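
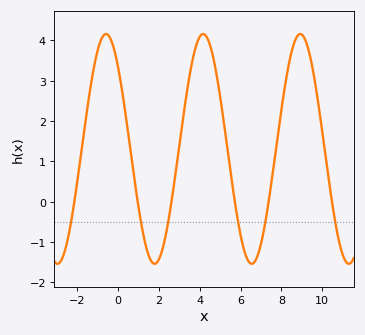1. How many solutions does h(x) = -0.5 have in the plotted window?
6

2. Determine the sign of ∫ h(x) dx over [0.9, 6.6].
positive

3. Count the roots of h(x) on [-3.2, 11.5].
6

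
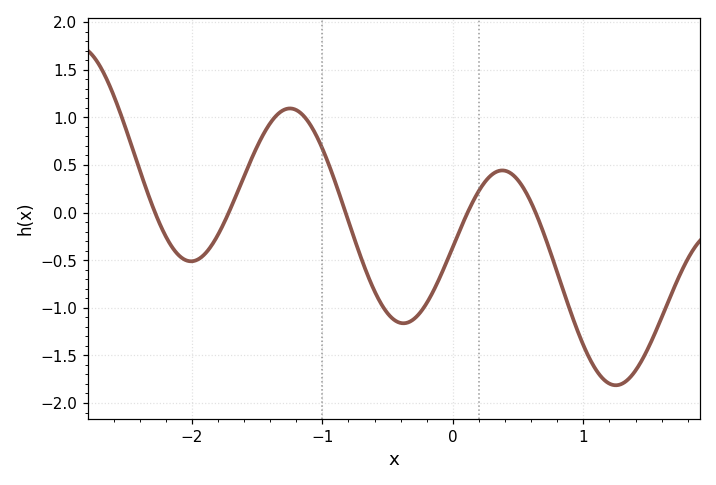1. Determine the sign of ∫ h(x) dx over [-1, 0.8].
negative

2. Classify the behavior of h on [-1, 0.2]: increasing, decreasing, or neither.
neither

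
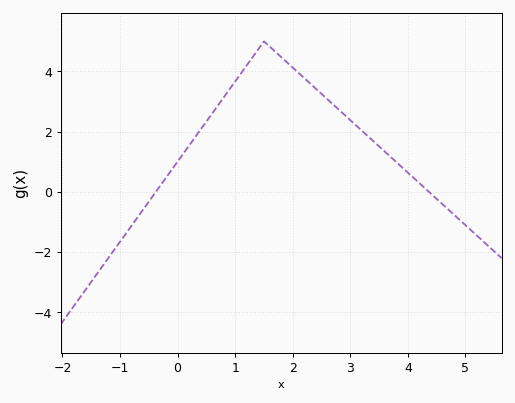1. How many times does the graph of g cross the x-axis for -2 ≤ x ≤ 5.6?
2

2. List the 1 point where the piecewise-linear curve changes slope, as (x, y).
(1.5, 5)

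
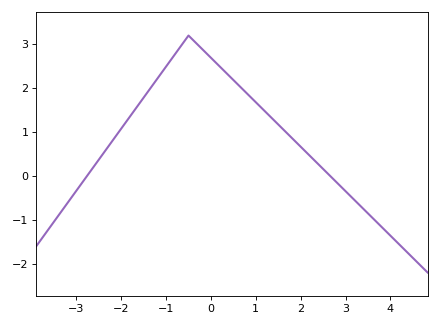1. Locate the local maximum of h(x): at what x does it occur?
-0.499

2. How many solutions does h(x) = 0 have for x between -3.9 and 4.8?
2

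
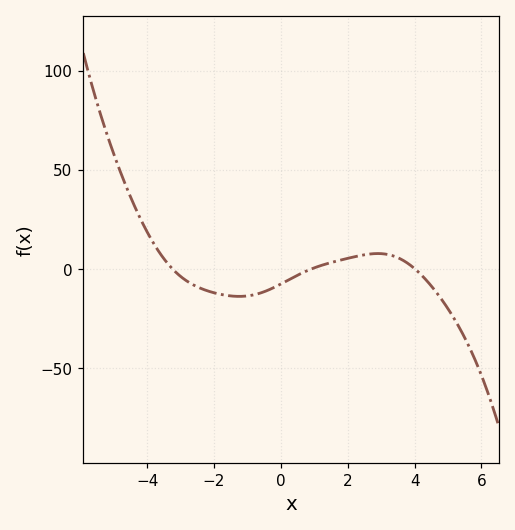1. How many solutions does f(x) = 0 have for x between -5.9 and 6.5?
3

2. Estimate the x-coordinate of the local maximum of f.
2.8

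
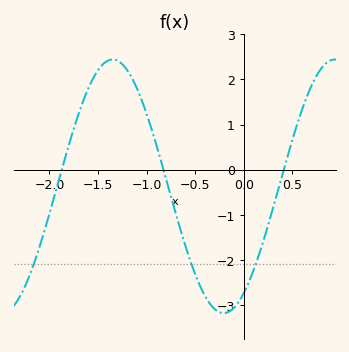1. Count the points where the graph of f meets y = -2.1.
3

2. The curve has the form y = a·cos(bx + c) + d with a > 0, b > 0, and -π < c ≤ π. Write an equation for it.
y = 2.81cos(2.8x - 2.6) - 0.37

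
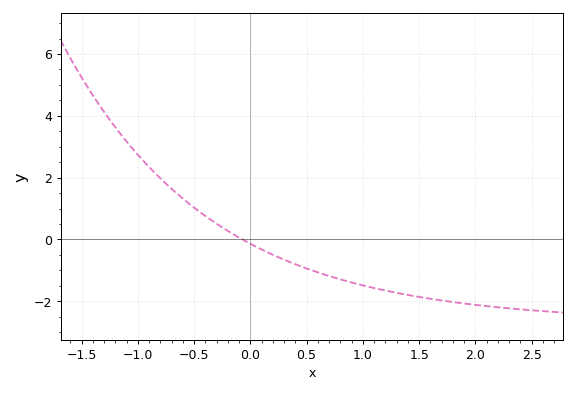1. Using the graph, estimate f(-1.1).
3.2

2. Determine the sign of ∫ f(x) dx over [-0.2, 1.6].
negative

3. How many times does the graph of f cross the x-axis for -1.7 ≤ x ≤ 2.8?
1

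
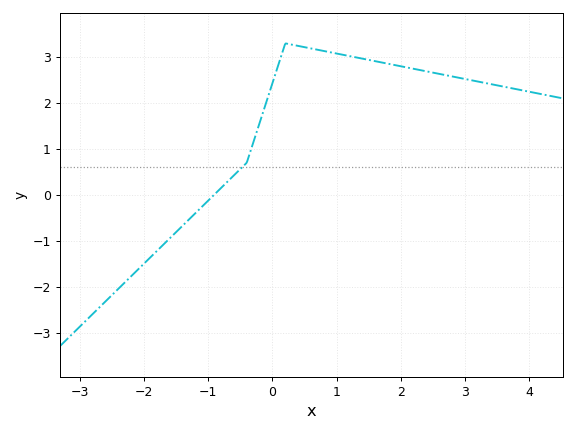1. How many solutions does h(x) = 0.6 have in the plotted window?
1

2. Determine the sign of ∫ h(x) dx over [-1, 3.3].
positive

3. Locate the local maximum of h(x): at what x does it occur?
0.203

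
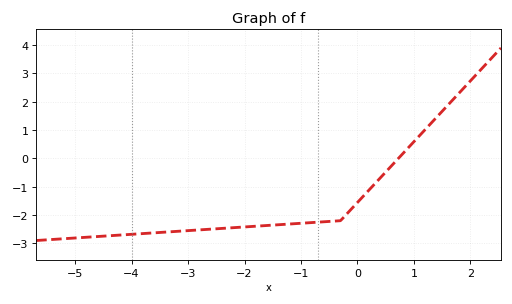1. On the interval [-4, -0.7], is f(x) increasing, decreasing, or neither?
increasing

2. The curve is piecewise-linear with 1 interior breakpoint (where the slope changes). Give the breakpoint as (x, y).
(-0.3, -2.2)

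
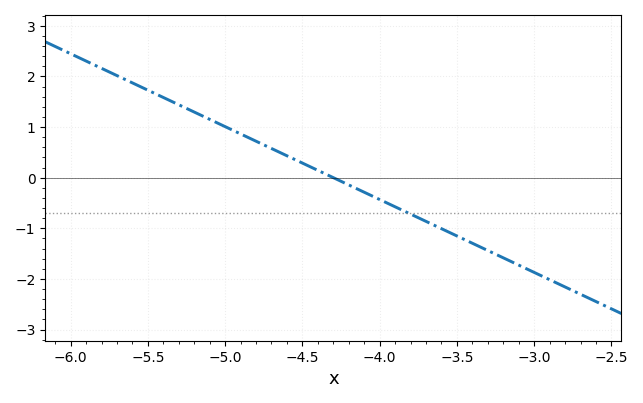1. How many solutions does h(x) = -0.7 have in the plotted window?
1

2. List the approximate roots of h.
-4.3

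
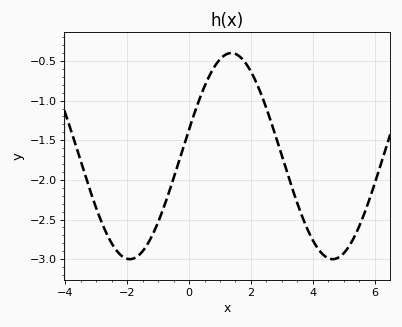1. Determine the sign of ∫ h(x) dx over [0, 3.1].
negative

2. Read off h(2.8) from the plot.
-1.45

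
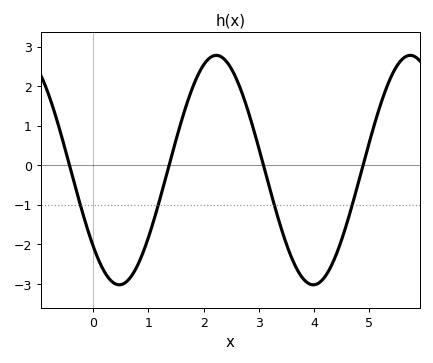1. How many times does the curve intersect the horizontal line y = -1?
4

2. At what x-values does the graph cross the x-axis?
-0.4, 1.4, 3.1, 4.9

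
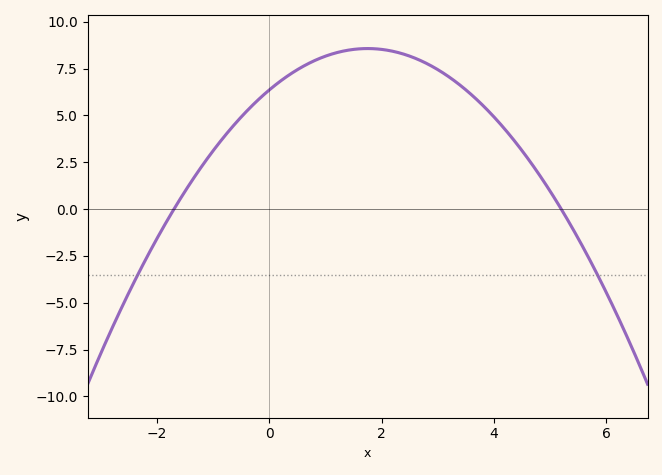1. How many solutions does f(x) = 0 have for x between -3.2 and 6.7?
2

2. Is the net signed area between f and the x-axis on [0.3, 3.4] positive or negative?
positive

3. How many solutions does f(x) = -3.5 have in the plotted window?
2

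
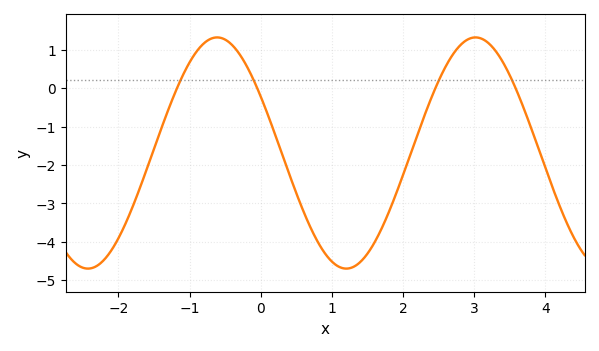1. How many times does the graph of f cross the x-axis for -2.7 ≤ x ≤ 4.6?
4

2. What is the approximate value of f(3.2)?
1.2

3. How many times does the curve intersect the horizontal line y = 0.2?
4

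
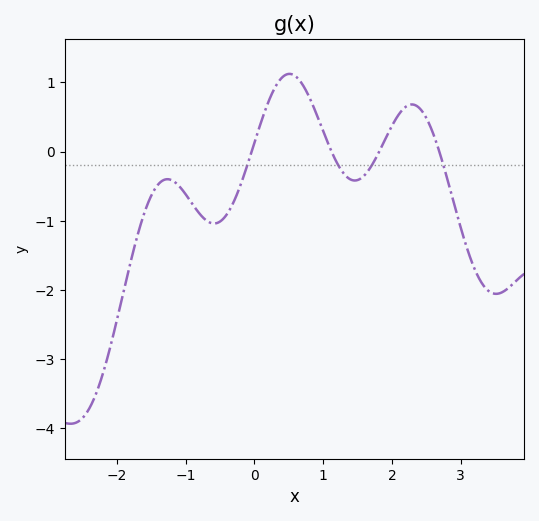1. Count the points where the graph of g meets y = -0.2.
4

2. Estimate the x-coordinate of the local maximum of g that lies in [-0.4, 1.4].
0.51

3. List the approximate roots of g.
-0.04, 1.12, 1.82, 2.69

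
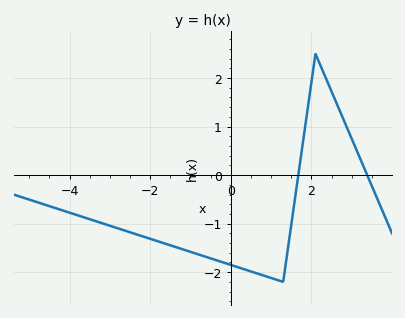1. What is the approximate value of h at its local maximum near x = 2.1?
2.5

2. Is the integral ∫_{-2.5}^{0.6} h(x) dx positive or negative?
negative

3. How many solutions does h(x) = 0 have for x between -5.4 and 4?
2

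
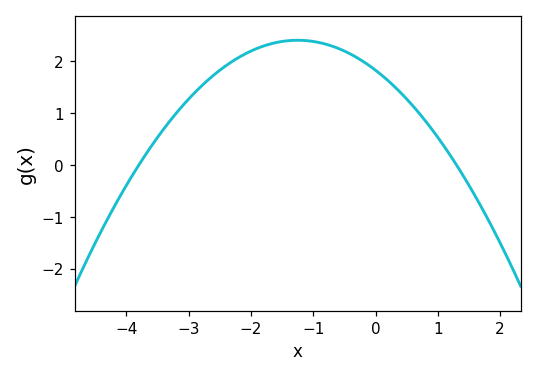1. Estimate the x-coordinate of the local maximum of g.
-1.25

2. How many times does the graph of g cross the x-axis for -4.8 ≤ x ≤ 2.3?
2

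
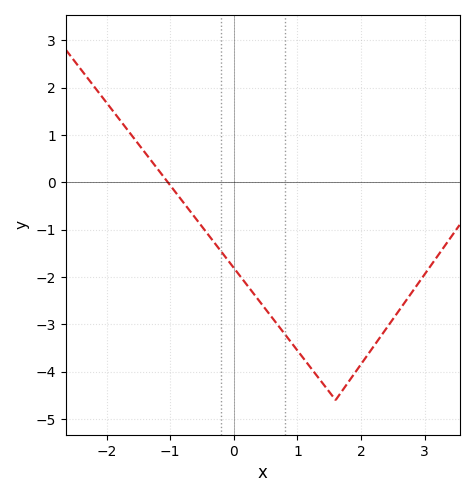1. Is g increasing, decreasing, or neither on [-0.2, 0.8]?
decreasing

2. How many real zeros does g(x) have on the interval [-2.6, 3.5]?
1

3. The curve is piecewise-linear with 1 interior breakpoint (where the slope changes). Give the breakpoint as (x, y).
(1.6, -4.6)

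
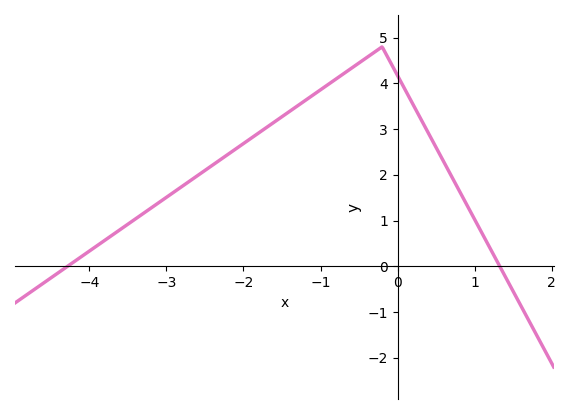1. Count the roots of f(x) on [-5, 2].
2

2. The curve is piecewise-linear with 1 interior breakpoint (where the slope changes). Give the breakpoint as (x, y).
(-0.2, 4.8)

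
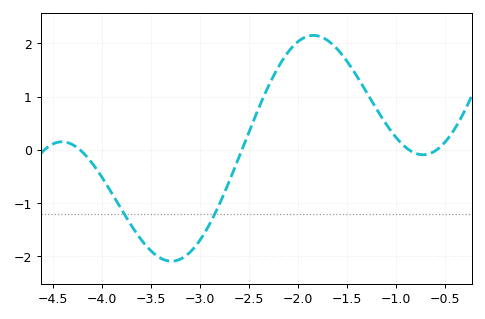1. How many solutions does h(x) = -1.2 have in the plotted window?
2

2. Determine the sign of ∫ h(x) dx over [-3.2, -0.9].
positive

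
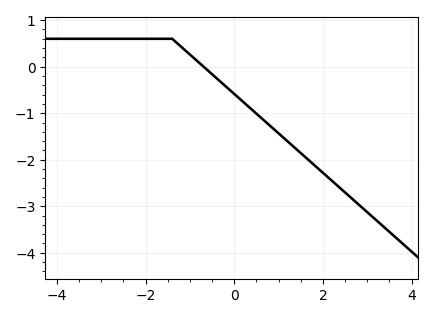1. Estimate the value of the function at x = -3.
0.6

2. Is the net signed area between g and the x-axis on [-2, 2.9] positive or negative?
negative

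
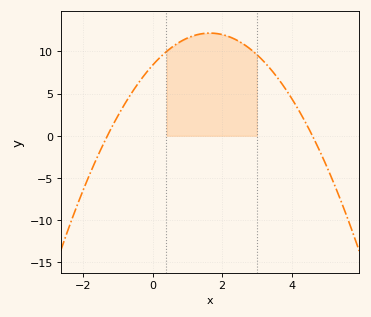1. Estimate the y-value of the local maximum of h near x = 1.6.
12.2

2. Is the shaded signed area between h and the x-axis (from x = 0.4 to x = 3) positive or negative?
positive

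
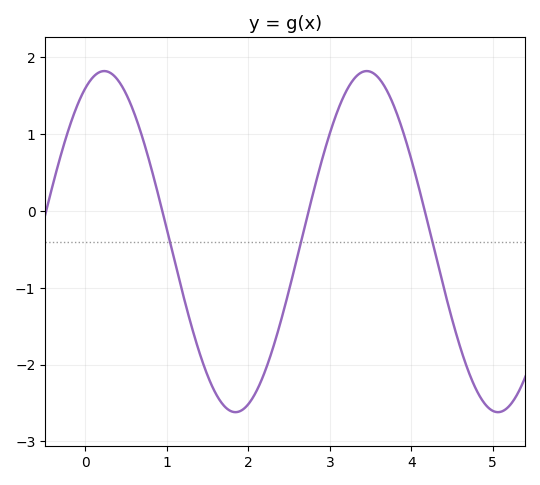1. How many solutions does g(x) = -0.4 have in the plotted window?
3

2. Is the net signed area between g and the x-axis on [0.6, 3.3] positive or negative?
negative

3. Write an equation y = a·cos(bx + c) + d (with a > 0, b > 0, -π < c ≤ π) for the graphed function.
y = 2.22cos(1.95x - 0.45) - 0.4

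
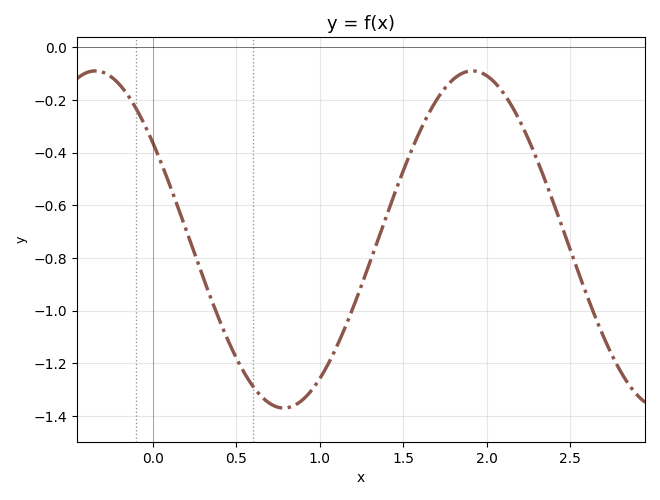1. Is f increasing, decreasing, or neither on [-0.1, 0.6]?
decreasing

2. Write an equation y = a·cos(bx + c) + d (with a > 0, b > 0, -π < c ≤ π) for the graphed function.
y = 0.64cos(2.78x + 0.96) - 0.73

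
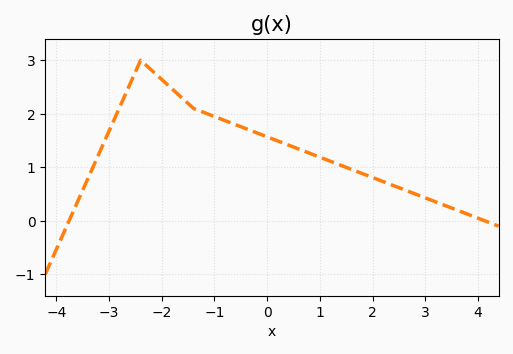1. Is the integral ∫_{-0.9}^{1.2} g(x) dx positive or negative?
positive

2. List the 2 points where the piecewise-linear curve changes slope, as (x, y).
(-2.4, 3); (-1.4, 2.1)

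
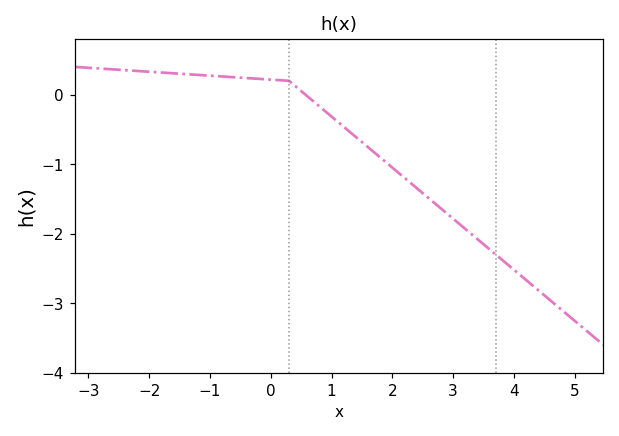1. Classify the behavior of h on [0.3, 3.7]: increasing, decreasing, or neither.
decreasing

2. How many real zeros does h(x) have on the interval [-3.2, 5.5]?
1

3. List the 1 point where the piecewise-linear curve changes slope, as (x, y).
(0.3, 0.2)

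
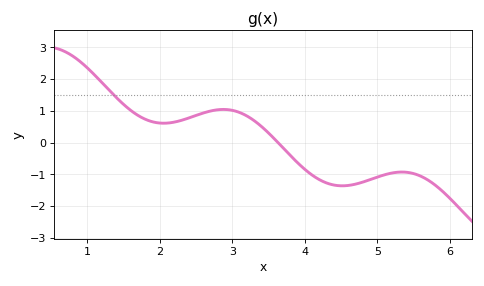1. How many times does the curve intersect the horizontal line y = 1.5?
1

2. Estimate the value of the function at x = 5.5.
-1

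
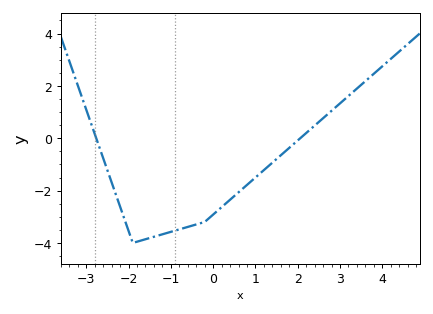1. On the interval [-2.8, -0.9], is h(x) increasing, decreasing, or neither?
neither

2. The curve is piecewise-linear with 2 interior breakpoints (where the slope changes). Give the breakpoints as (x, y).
(-1.9, -4); (-0.2, -3.2)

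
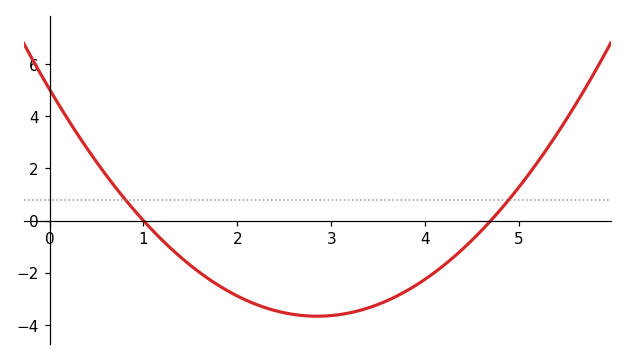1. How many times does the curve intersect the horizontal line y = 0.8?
2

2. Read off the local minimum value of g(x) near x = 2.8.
-3.6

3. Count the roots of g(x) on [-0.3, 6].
2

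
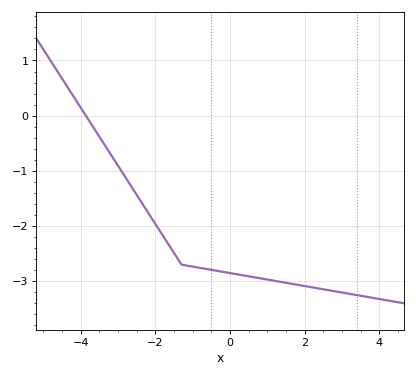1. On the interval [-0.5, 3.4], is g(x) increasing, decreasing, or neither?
decreasing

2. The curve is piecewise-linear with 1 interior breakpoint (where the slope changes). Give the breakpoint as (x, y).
(-1.3, -2.7)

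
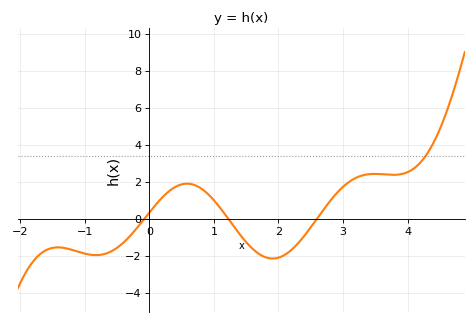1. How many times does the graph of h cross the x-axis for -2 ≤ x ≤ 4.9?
3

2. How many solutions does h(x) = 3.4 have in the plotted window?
1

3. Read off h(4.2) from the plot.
3.04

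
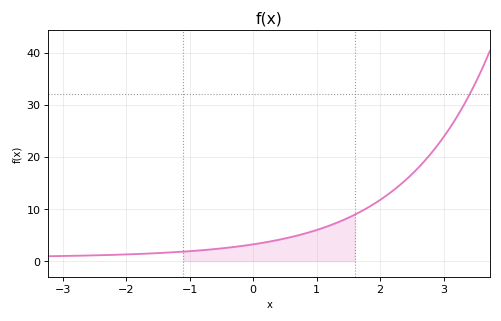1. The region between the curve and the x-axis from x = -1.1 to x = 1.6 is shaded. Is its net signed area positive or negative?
positive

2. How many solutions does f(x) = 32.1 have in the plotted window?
1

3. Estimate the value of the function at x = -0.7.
2.22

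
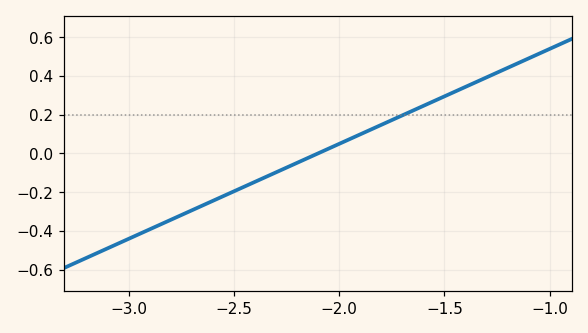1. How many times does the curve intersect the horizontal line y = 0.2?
1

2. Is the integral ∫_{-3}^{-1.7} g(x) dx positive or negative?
negative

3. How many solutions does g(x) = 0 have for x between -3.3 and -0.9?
1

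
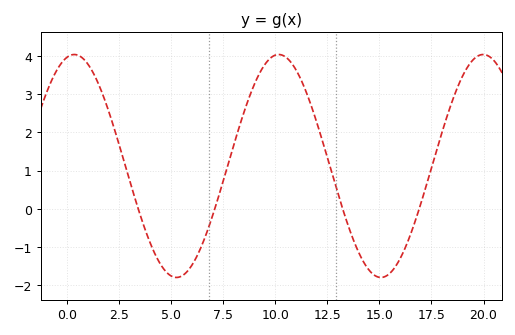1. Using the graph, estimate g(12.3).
1.71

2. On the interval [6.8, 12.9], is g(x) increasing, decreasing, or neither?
neither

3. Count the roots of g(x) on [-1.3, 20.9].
4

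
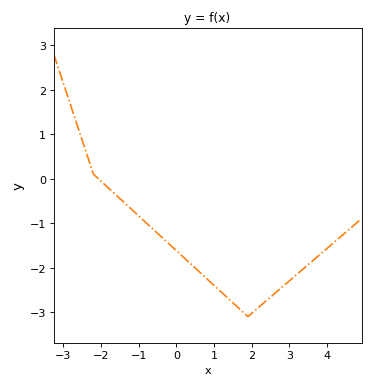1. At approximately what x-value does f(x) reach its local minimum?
2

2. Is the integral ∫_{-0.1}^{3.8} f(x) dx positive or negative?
negative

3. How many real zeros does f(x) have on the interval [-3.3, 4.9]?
1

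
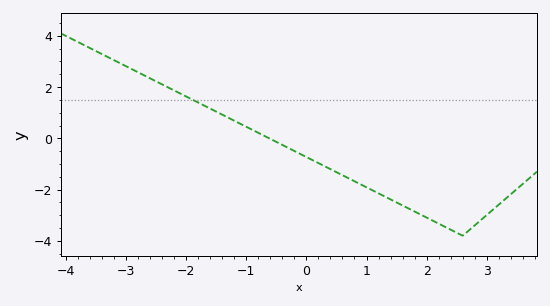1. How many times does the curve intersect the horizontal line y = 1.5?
1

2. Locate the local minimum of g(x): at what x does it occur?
2.6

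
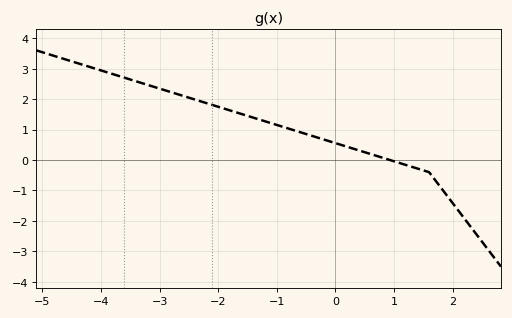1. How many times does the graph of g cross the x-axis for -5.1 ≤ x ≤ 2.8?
1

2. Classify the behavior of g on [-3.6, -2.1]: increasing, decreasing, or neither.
decreasing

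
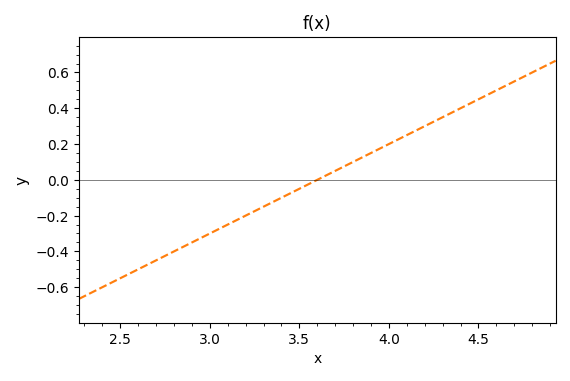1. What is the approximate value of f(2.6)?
-0.5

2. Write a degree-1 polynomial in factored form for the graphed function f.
y = 0.5(x - 3.6)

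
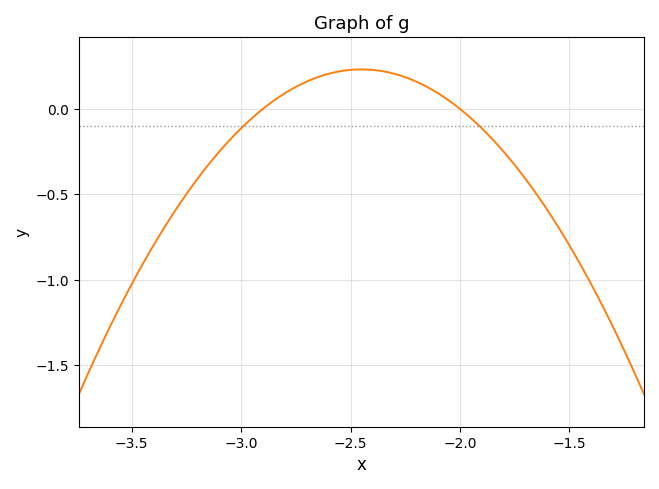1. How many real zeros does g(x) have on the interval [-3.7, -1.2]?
2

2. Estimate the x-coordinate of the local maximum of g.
-2.45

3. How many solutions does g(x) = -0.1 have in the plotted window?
2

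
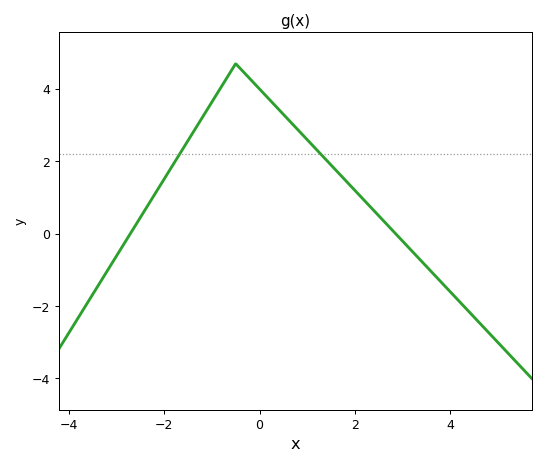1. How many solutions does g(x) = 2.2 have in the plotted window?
2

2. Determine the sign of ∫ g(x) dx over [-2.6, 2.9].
positive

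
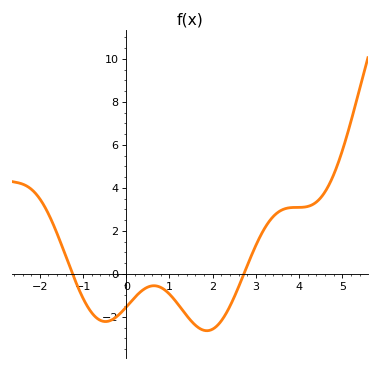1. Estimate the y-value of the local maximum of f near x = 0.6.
-0.552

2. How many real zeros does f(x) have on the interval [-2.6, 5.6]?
2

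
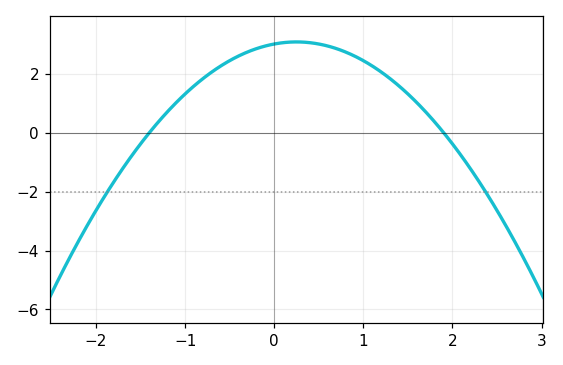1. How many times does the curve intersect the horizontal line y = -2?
2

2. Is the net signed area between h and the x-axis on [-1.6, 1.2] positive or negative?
positive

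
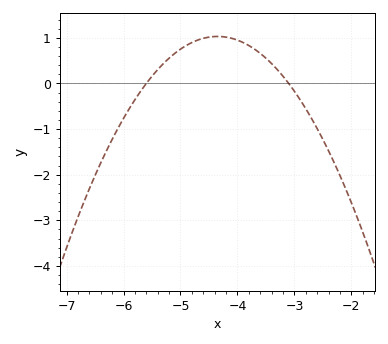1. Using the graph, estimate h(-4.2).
1.02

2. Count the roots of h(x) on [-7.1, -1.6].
2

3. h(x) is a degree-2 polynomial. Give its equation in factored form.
y = -0.66(x + 5.6)(x + 3.1)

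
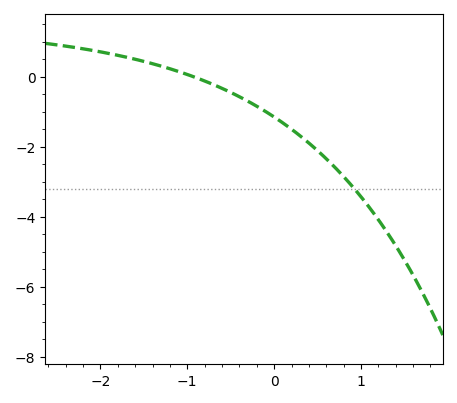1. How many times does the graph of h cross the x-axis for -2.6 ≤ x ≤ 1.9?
1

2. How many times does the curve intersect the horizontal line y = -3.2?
1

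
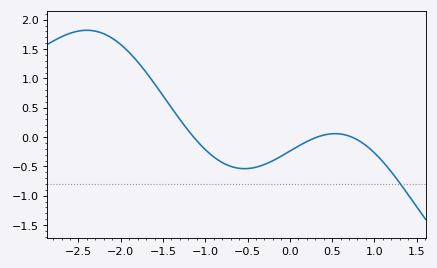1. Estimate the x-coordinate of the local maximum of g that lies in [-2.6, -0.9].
-2.4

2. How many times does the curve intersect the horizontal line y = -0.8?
1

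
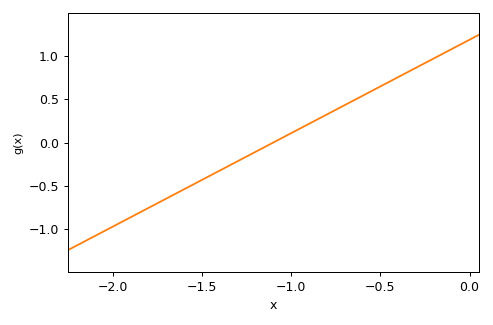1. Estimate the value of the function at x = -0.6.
0.54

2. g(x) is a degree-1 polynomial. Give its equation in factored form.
y = 1.08(x + 1.1)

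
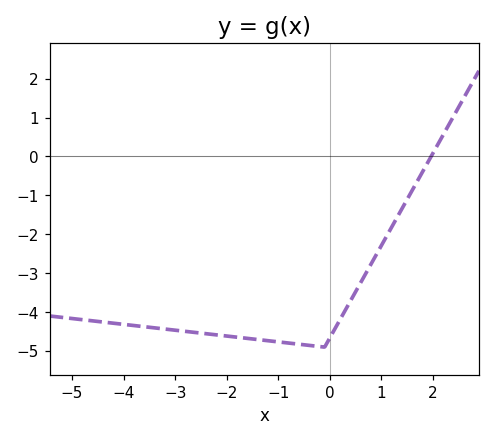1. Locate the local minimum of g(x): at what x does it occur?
-0.2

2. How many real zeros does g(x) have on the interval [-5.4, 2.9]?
1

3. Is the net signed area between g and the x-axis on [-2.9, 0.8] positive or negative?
negative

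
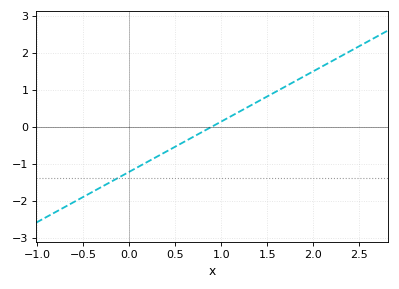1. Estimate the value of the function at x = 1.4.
0.7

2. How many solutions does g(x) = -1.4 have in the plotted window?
1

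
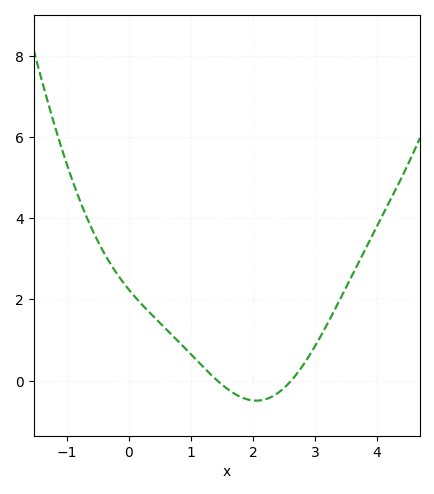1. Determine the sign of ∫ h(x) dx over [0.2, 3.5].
positive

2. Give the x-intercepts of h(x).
1.4, 2.6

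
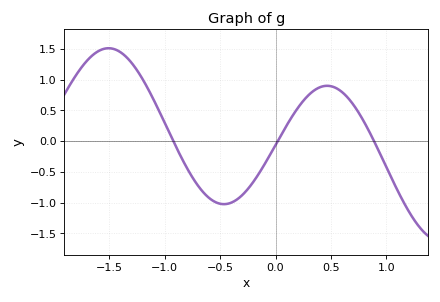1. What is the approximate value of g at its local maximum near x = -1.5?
1.51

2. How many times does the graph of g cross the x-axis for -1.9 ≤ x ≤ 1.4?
3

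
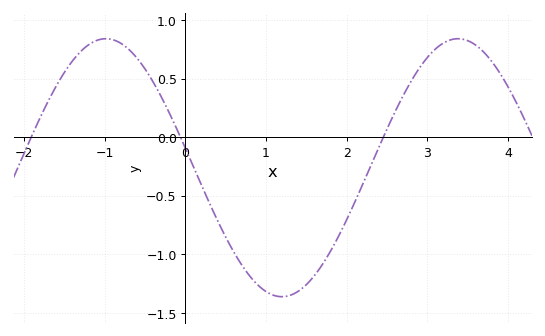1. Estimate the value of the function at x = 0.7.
-1.09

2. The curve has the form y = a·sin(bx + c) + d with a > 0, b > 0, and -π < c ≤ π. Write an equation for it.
y = 1.1sin(1.44x + 2.99) - 0.26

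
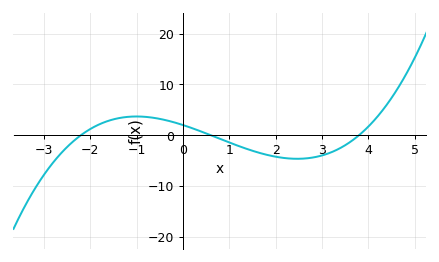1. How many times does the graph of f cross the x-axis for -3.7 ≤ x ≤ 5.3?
3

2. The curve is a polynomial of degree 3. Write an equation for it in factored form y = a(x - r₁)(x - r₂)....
y = 0.4(x + 2.2)(x - 0.6)(x - 3.8)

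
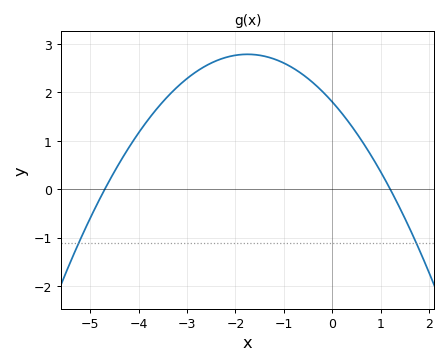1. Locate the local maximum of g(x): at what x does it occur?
-1.75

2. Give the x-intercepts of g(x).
-4.7, 1.2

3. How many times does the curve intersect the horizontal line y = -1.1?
2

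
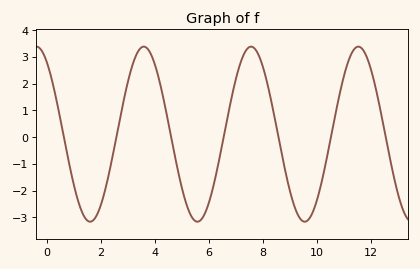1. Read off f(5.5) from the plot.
-3.1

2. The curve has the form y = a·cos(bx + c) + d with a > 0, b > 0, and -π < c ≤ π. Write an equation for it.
y = 3.27cos(1.6x + 0.62) + 0.11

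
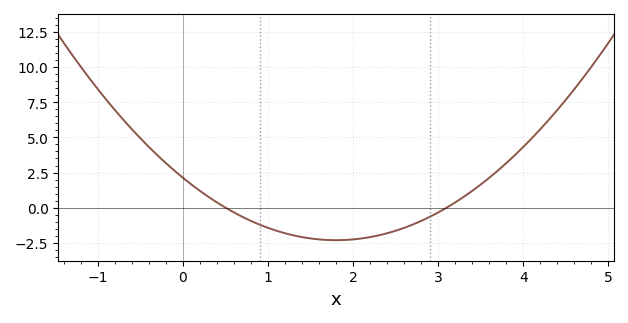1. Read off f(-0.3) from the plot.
3.8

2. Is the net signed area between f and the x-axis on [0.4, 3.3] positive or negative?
negative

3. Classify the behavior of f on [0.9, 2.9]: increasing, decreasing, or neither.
neither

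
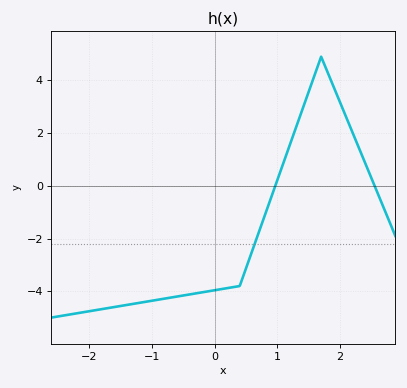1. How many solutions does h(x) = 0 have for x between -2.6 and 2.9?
2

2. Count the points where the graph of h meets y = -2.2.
1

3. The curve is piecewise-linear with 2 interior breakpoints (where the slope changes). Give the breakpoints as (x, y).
(0.4, -3.8); (1.7, 4.9)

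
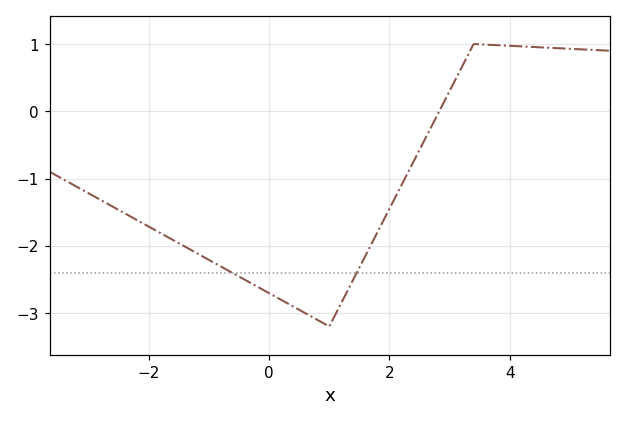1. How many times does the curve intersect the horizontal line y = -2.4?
2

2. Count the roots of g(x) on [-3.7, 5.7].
1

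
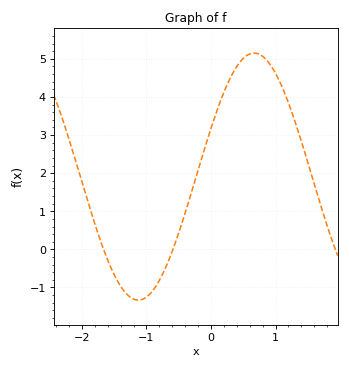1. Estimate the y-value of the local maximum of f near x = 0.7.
5.15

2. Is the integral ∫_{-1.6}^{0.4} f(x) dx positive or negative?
positive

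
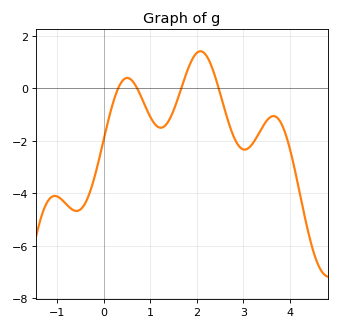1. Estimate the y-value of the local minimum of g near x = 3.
-2.33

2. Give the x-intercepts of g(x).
0.309, 0.718, 1.67, 2.47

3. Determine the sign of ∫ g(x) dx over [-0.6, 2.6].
negative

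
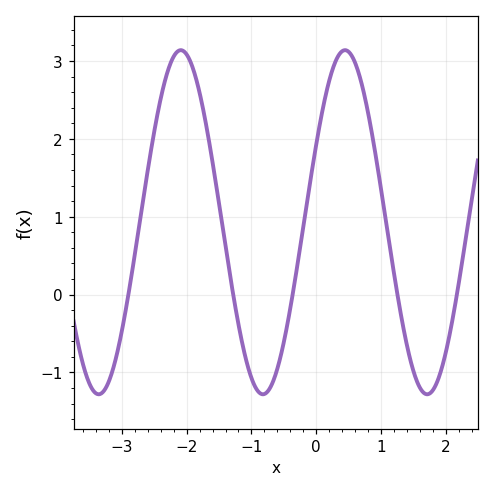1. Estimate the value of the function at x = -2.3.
2.85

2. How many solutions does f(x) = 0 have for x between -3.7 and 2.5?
5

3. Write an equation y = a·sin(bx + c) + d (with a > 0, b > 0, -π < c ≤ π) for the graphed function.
y = 2.21sin(2.48x + 0.47) + 0.93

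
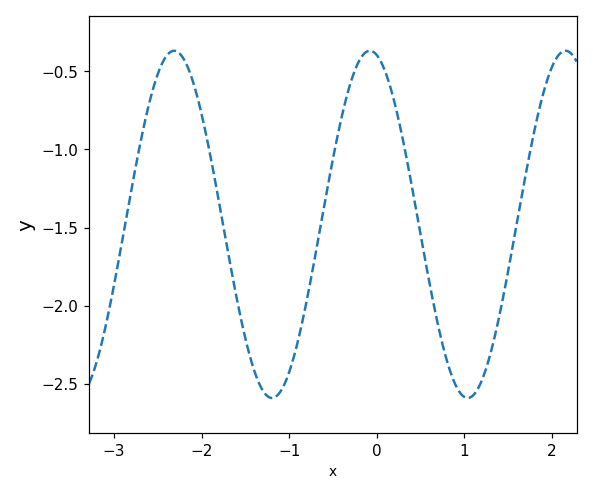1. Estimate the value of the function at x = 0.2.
-0.7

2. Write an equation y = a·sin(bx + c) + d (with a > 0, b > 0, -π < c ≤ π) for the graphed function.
y = 1.11sin(2.8x + 1.8) - 1.48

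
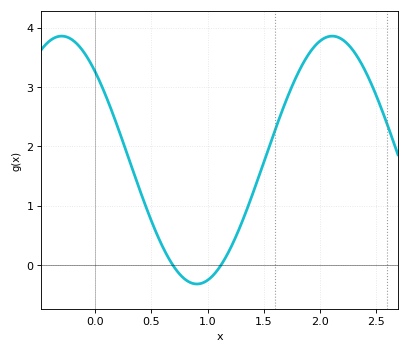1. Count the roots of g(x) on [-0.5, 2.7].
2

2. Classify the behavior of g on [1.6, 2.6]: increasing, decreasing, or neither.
neither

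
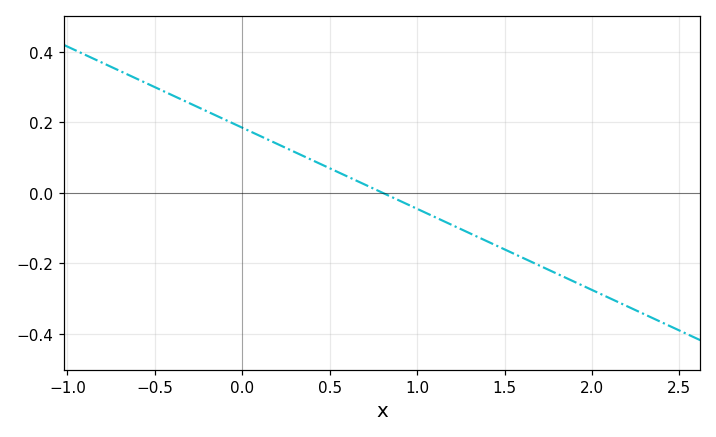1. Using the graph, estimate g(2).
-0.276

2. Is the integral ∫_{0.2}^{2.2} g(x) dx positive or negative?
negative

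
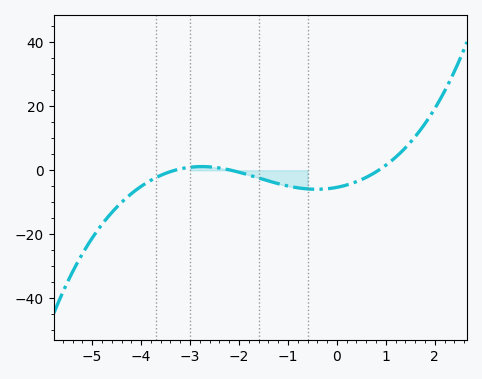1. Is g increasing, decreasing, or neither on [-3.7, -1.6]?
neither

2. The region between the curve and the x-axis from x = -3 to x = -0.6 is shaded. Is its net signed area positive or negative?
negative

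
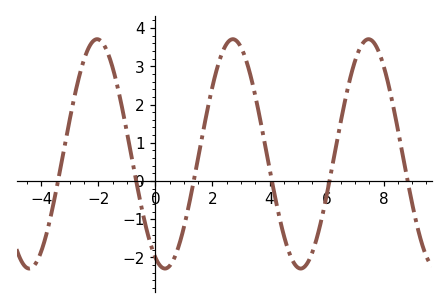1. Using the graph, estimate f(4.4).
-1.1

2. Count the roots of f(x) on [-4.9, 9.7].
6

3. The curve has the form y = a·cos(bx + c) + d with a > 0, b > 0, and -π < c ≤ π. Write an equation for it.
y = 3cos(1.3x + 2.7) + 0.71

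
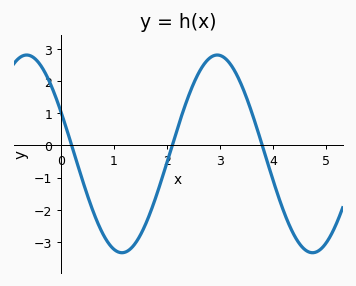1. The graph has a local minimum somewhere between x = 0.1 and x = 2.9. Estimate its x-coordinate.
1.15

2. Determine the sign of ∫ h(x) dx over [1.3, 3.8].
positive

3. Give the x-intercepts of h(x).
0.203, 2.09, 3.79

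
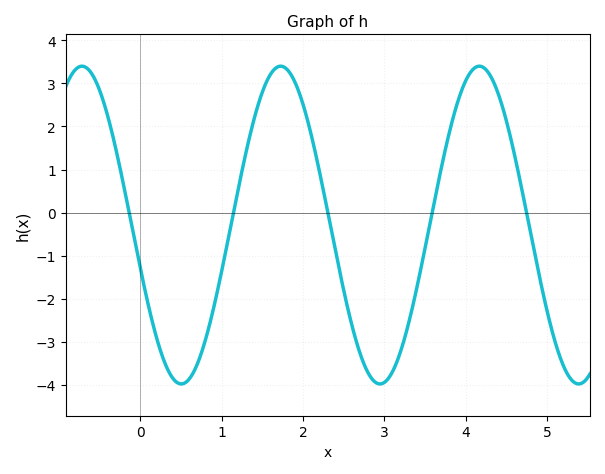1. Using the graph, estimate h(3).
-3.9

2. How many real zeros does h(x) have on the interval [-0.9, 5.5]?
5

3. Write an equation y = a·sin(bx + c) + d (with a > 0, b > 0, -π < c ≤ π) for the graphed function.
y = 3.69sin(2.6x - 2.9) - 0.29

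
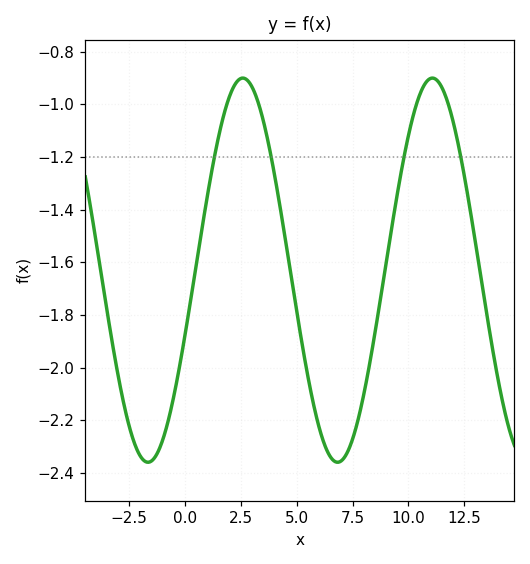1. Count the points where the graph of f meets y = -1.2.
4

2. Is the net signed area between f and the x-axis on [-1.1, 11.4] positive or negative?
negative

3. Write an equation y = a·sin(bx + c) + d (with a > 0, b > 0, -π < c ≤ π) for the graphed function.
y = 0.73sin(0.74x - 0.34) - 1.63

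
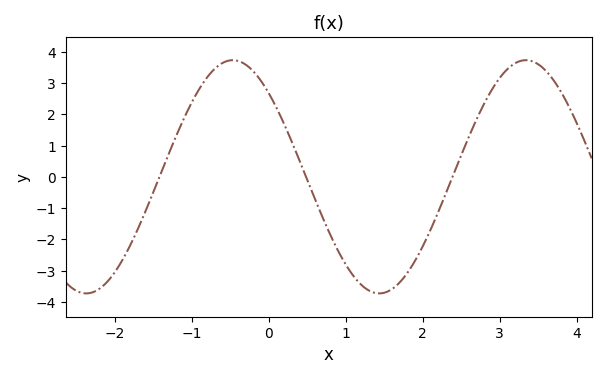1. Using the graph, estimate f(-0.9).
2.8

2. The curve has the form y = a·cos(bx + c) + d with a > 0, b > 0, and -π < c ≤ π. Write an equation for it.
y = 3.73cos(1.6x + 0.77) + 0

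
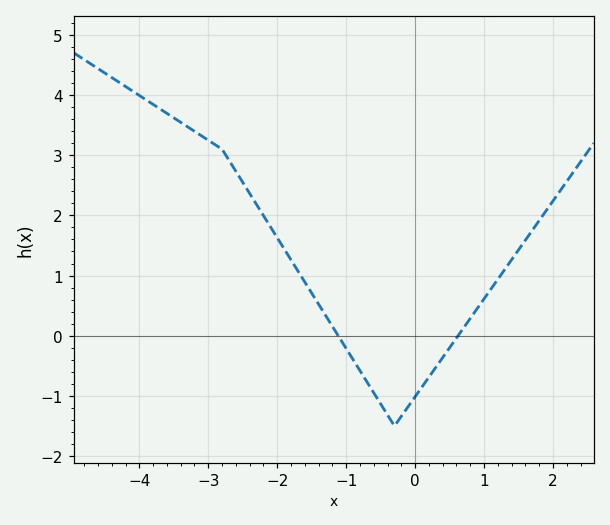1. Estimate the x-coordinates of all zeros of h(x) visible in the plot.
-1.2, 0.6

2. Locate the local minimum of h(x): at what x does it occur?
-0.2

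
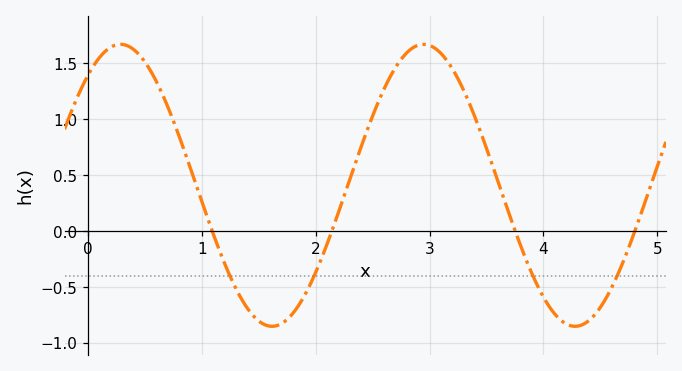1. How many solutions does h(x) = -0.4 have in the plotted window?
4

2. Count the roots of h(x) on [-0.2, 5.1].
4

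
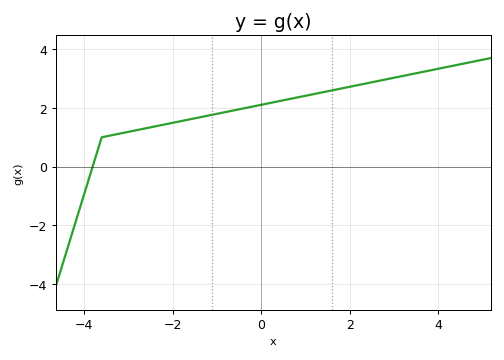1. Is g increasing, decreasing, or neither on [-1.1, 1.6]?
increasing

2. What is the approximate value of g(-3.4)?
1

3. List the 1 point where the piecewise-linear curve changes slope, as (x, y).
(-3.6, 1)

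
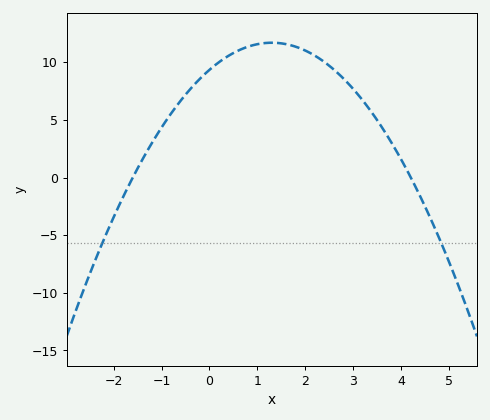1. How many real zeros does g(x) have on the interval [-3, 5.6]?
2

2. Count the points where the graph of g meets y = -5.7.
2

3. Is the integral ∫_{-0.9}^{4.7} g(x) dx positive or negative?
positive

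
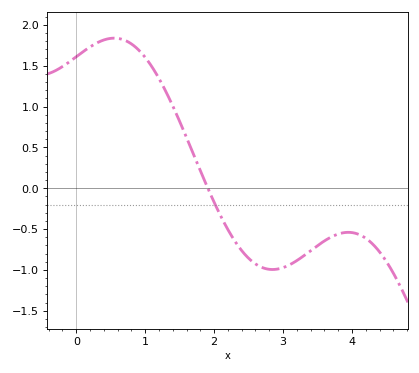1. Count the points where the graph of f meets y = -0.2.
1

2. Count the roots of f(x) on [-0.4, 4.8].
1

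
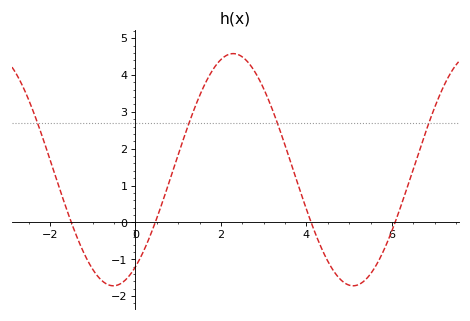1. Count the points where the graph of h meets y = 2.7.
4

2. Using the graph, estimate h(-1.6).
0.322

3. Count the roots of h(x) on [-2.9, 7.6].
4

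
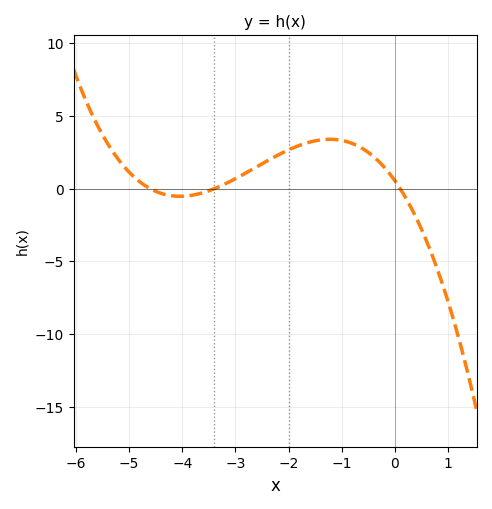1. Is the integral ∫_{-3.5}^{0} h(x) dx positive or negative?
positive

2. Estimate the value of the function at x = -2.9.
0.892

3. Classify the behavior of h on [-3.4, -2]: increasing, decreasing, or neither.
increasing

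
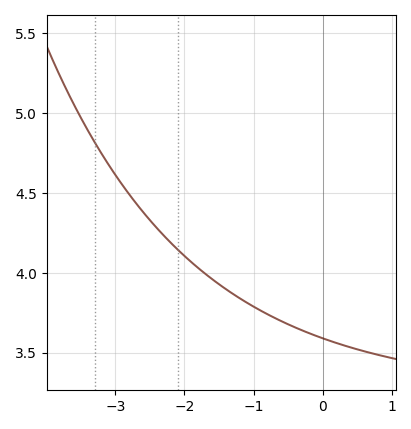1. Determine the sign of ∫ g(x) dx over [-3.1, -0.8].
positive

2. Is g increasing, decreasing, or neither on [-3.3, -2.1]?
decreasing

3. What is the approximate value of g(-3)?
4.6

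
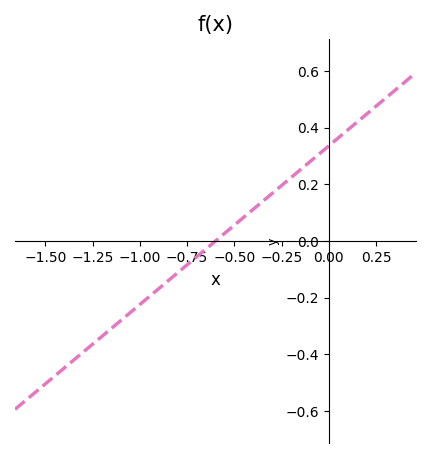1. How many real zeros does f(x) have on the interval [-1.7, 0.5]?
1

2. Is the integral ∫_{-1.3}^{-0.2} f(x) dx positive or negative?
negative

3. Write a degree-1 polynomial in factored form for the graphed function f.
y = 0.56(x + 0.6)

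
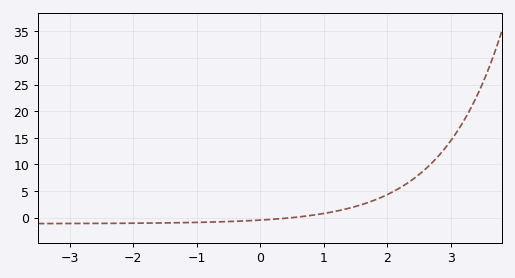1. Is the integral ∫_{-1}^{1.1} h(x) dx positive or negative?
negative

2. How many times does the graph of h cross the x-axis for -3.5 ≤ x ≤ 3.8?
1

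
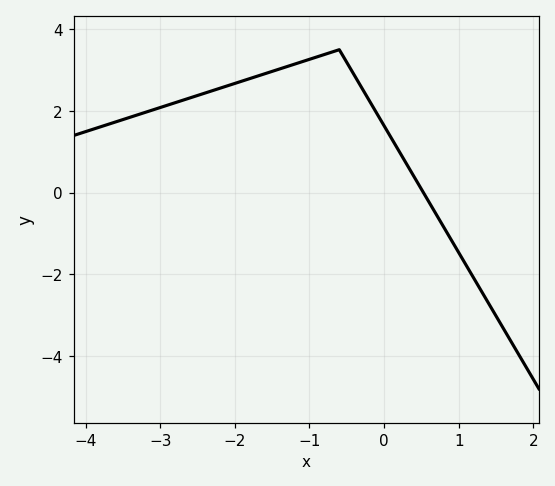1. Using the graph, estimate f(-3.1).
2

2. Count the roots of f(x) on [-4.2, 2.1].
1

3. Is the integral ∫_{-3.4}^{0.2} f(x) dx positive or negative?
positive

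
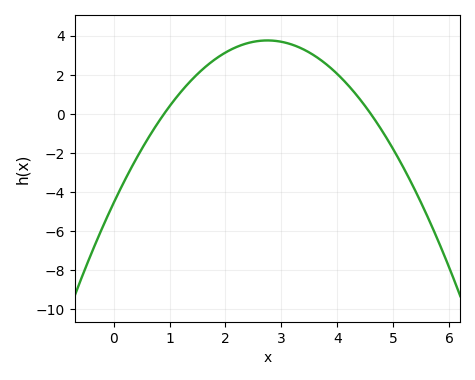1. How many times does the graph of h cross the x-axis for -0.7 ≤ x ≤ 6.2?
2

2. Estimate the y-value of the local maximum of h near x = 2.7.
3.8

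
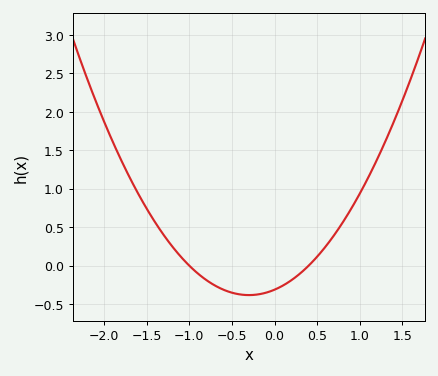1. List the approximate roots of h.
-1, 0.4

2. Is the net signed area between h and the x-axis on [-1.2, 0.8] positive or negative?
negative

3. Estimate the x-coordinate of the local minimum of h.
-0.3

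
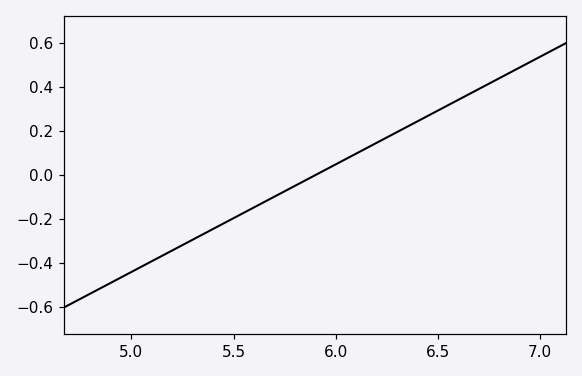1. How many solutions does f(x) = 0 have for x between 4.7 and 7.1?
1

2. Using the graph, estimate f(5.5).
-0.2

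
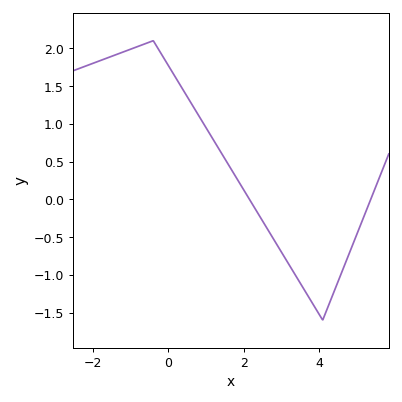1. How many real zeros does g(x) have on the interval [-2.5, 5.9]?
2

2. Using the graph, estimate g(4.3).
-1.35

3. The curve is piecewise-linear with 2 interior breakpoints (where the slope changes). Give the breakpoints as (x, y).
(-0.4, 2.1); (4.1, -1.6)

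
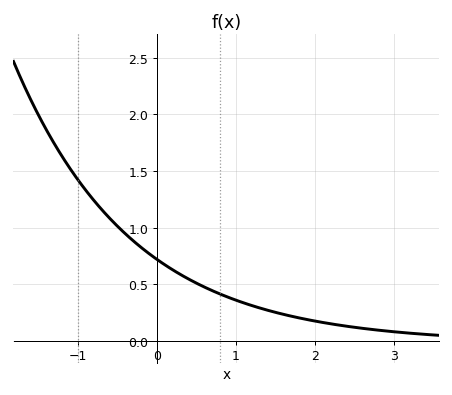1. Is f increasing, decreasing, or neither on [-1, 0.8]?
decreasing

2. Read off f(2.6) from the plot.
0.1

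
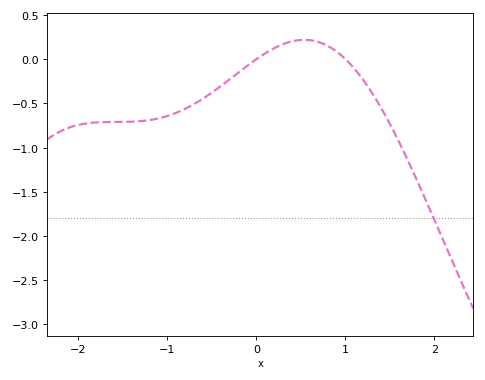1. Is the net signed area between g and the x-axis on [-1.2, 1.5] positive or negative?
negative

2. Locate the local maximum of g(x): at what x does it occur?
0.539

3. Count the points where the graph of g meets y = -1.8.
1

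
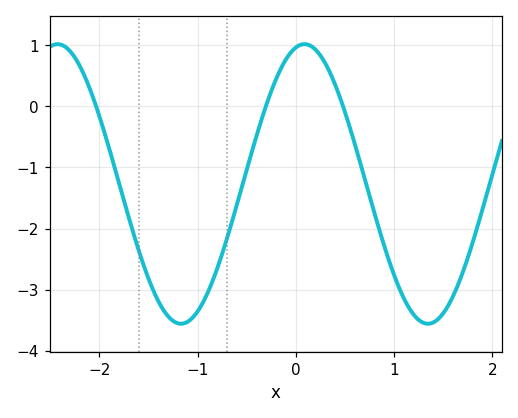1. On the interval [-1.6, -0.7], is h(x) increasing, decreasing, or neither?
neither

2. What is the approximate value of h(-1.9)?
-0.685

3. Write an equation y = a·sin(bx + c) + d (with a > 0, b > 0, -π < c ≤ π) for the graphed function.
y = 2.29sin(2.5x + 1.35) - 1.27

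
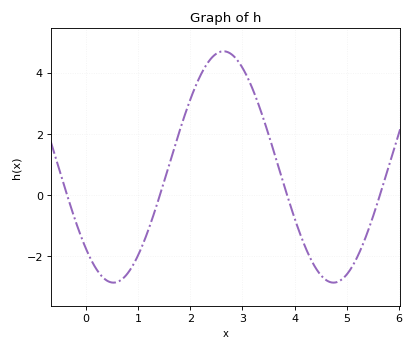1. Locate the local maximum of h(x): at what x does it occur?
2.6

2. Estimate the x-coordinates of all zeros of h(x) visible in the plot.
-0.4, 1.4, 3.9, 5.6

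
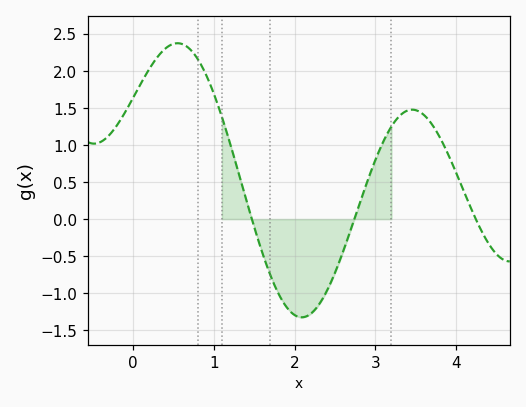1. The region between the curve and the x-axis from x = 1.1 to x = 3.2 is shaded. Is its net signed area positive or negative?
negative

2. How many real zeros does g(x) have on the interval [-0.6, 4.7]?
3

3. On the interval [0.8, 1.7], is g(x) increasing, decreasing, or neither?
decreasing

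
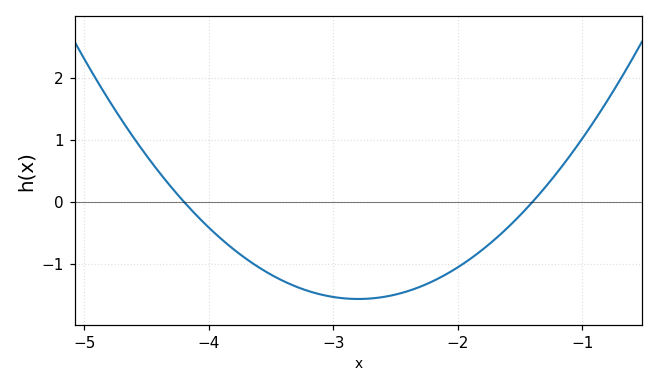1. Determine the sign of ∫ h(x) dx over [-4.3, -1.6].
negative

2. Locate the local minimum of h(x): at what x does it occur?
-2.8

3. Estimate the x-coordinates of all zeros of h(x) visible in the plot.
-4.2, -1.4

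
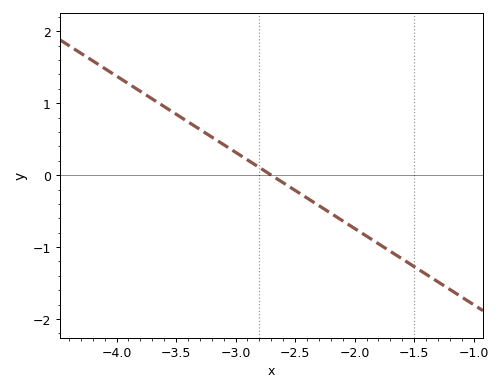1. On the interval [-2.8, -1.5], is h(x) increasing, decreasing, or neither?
decreasing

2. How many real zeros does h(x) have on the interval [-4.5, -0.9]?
1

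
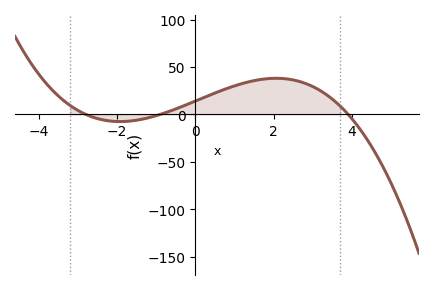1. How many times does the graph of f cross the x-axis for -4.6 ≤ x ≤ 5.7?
3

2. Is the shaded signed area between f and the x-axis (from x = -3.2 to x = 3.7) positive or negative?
positive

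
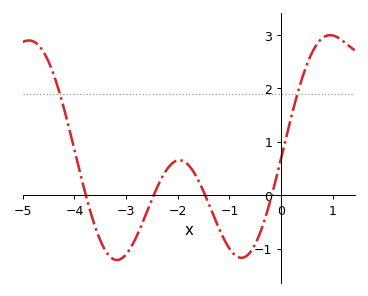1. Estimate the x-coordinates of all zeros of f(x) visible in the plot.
-3.8, -2.5, -1.5, -0.2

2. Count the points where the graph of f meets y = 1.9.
2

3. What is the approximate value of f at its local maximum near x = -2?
0.7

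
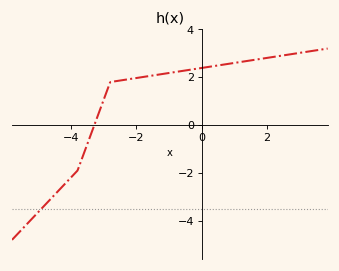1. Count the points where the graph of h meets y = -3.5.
1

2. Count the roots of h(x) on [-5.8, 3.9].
1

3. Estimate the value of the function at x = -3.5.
-0.79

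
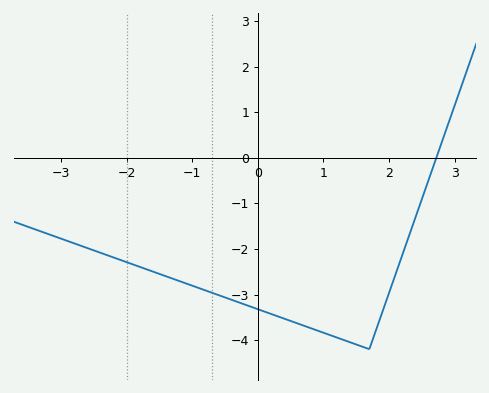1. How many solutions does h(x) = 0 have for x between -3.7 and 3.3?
1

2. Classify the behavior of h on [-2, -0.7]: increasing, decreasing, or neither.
decreasing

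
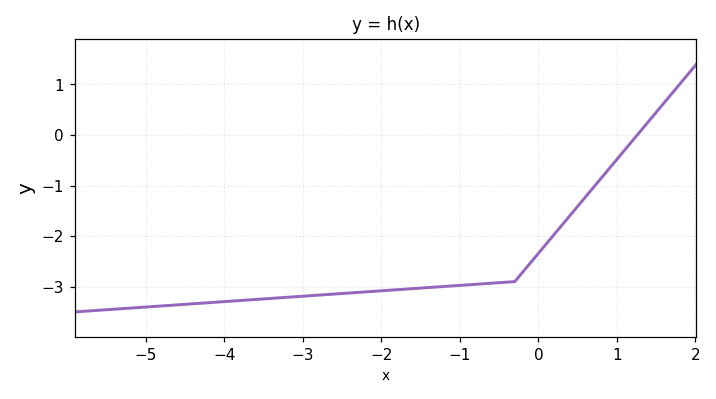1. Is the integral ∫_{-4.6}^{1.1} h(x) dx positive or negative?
negative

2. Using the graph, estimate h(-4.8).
-3.38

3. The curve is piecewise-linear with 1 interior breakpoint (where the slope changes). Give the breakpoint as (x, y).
(-0.3, -2.9)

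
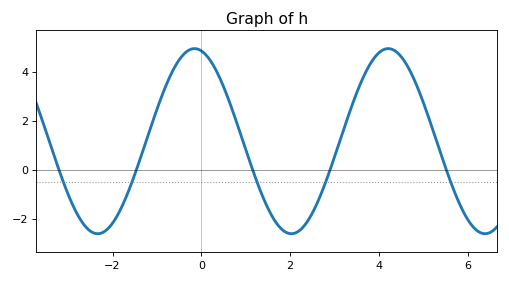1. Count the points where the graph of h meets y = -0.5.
5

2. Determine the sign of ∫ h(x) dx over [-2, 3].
positive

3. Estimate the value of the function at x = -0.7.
3.84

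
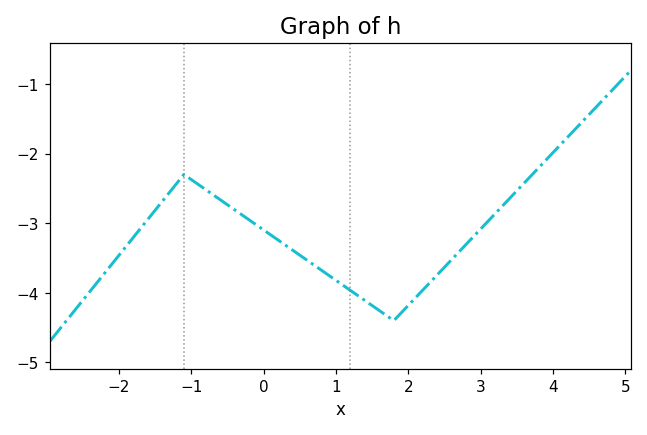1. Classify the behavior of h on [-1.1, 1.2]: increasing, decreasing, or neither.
decreasing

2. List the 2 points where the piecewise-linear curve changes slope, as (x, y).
(-1.1, -2.3); (1.8, -4.4)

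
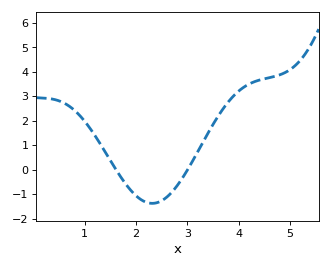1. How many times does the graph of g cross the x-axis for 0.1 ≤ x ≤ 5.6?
2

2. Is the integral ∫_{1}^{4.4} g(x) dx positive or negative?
positive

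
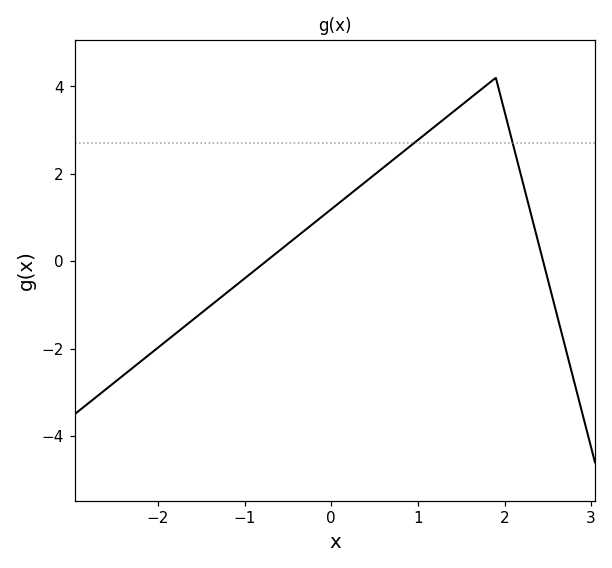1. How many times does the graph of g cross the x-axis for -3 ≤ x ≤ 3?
2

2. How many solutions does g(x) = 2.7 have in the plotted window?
2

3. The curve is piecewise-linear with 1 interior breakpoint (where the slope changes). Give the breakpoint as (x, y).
(1.9, 4.2)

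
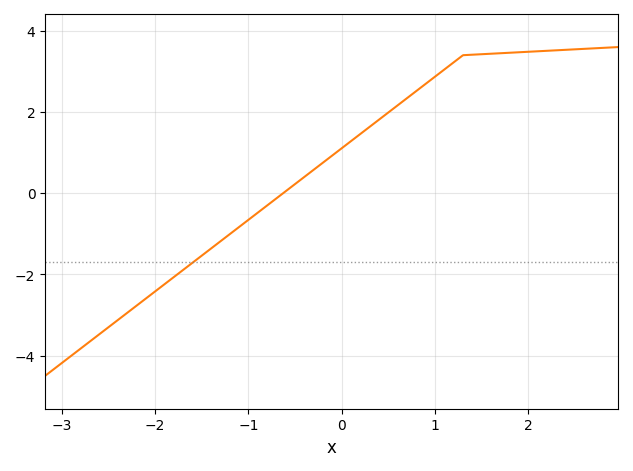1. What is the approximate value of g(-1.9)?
-2.25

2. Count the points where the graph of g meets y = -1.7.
1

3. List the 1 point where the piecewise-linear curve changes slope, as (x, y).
(1.3, 3.4)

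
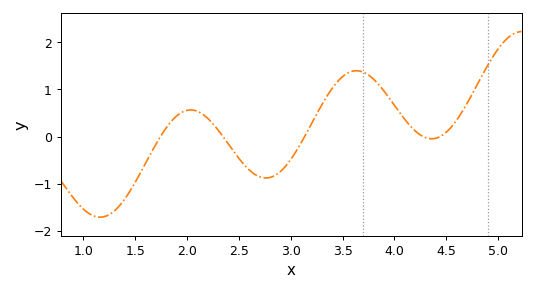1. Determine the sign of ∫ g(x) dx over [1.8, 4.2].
positive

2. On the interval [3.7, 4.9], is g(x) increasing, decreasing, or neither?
neither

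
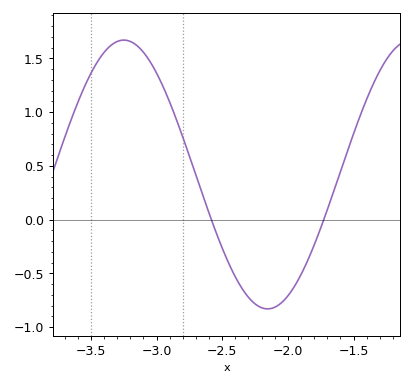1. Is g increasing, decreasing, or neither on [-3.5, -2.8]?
neither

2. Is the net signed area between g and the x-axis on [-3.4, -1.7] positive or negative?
positive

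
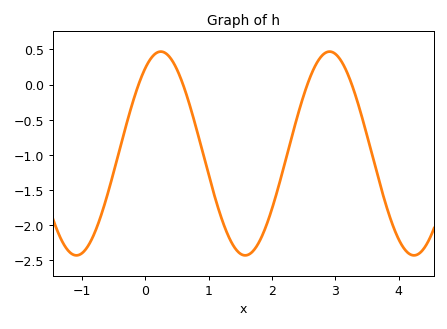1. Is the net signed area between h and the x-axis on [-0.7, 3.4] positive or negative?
negative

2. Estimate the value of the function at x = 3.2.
0.141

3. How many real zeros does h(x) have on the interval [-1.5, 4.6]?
4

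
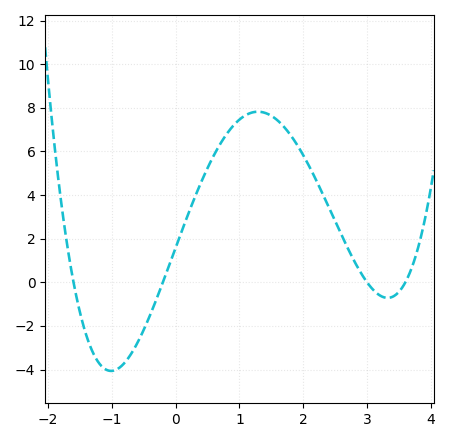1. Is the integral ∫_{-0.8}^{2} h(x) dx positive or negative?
positive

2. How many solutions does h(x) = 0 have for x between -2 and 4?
4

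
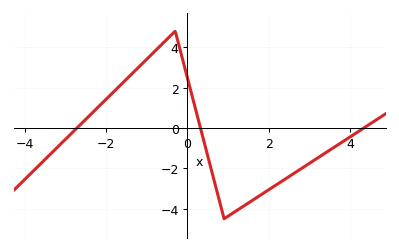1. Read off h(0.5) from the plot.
-1.4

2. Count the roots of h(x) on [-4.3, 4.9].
3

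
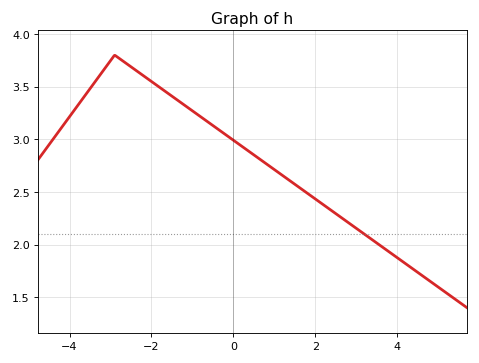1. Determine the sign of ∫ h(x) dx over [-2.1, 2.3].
positive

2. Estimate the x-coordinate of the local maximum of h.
-2.8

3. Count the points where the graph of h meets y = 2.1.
1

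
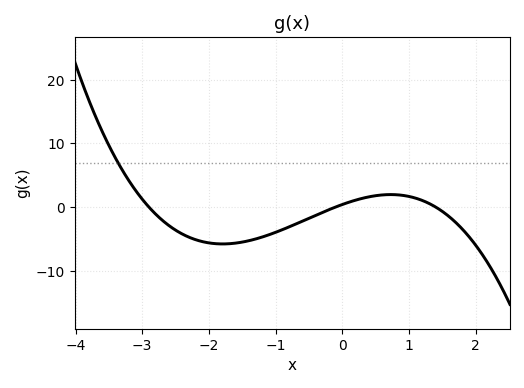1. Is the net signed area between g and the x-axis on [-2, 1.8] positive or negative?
negative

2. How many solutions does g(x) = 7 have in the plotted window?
1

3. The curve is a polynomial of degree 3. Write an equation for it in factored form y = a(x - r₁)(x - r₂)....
y = -0.97(x + 2.9)(x + 0.1)(x - 1.4)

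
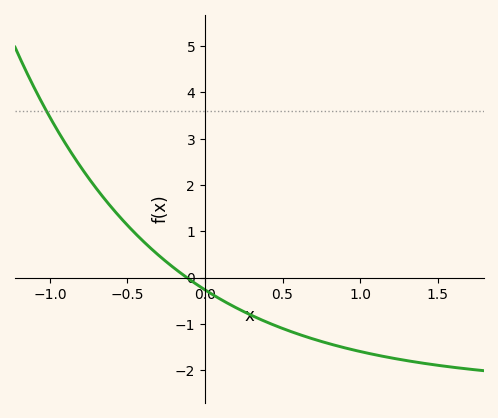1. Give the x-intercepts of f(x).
-0.1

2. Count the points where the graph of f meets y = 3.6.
1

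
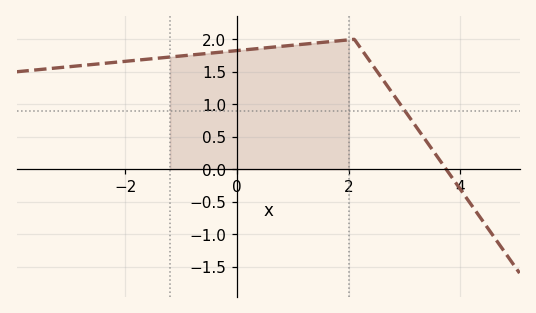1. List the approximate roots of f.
3.74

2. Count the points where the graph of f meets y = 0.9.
1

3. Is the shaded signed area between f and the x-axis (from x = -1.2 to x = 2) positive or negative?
positive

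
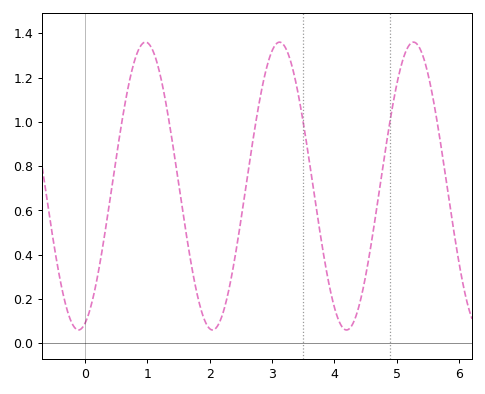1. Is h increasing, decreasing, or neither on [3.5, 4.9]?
neither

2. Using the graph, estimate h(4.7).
0.644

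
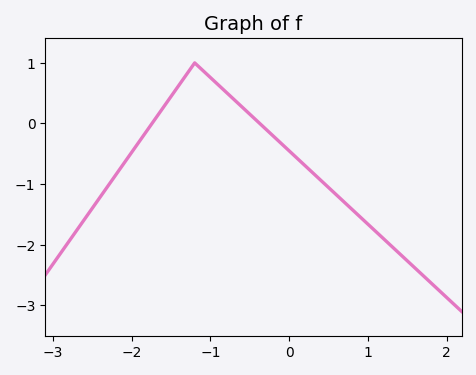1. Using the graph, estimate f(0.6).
-1.18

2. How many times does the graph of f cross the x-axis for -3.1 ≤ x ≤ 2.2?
2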